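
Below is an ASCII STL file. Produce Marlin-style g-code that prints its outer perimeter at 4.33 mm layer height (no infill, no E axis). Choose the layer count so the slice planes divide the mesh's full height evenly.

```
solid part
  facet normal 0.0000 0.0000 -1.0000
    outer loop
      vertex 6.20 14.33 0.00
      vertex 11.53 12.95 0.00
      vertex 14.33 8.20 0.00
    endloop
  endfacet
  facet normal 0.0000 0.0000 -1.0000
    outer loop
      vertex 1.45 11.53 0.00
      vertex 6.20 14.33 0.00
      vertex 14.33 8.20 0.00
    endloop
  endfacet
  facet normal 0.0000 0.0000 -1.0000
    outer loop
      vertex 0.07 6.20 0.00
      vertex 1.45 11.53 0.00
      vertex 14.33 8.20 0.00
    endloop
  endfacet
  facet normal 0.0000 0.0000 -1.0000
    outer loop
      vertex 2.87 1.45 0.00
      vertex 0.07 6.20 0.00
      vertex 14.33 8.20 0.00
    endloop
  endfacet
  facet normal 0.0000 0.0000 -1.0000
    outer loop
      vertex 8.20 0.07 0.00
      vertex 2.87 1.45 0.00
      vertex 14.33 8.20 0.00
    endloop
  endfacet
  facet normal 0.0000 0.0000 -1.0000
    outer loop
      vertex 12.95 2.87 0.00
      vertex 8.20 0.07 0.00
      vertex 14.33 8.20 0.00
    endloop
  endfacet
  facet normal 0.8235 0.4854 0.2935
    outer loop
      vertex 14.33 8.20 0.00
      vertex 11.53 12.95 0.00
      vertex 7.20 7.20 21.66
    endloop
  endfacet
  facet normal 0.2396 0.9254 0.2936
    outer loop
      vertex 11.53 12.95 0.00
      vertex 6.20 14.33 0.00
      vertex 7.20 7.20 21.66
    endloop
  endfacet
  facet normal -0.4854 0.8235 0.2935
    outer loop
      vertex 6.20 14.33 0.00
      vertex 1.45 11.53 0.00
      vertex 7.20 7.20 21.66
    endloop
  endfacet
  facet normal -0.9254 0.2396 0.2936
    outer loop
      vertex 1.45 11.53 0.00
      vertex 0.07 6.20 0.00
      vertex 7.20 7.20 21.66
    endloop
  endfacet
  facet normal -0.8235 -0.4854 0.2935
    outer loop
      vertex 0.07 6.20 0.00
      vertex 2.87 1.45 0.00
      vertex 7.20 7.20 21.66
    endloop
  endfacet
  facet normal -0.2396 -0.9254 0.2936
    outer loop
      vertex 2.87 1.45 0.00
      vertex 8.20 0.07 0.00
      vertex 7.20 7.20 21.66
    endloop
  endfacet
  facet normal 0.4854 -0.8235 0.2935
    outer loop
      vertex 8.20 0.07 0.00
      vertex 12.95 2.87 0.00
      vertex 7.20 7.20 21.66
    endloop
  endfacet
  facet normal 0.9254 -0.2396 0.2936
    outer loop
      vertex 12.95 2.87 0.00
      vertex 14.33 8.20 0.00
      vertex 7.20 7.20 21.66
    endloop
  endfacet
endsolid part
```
; perimeter-only toolpath
G21 ; units = mm
G90 ; absolute positioning
G28 ; home
; layer 1
G0 Z4.33
G0 X12.90 Y8.00
G1 X10.66 Y11.80
G1 X6.40 Y12.90
G1 X2.60 Y10.66
G1 X1.50 Y6.40
G1 X3.74 Y2.60
G1 X8.00 Y1.50
G1 X11.80 Y3.74
G1 X12.90 Y8.00
; layer 2
G0 Z8.66
G0 X11.48 Y7.80
G1 X9.80 Y10.65
G1 X6.60 Y11.48
G1 X3.75 Y9.80
G1 X2.92 Y6.60
G1 X4.60 Y3.75
G1 X7.80 Y2.92
G1 X10.65 Y4.60
G1 X11.48 Y7.80
; layer 3
G0 Z13.00
G0 X10.05 Y7.60
G1 X8.93 Y9.50
G1 X6.80 Y10.05
G1 X4.90 Y8.93
G1 X4.35 Y6.80
G1 X5.47 Y4.90
G1 X7.60 Y4.35
G1 X9.50 Y5.47
G1 X10.05 Y7.60
; layer 4
G0 Z17.33
G0 X8.63 Y7.40
G1 X8.07 Y8.35
G1 X7.00 Y8.63
G1 X6.05 Y8.07
G1 X5.77 Y7.00
G1 X6.33 Y6.05
G1 X7.40 Y5.77
G1 X8.35 Y6.33
G1 X8.63 Y7.40
M2 ; end

The solid is a regular 8-sided pyramid, base circumscribed radius ≈ 7.2 mm, apex at z ≈ 21.7 mm. Slicing at Δz = 4.33 mm — 5 equal slices spanning the solid's height, so layer i sits at z = i·h/5 — gives 4 non-empty perimeters. Each is a 8-segment closed polygon; G0 lifts to the layer z and rapids to the start vertex, then G1 traces the edges. The cross-section shrinks linearly with z (the slice at the apex is degenerate and omitted).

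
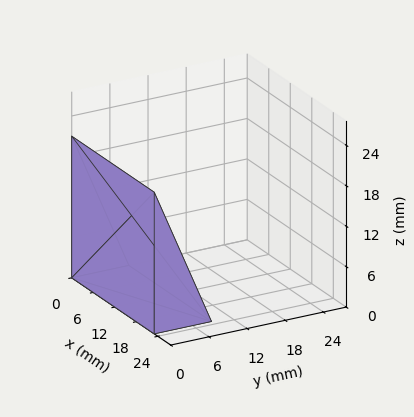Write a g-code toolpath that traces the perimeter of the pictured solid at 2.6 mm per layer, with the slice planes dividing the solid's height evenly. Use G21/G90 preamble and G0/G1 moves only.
Reading the render: the shape is a wedge (ramp): 23 × 9 mm base, rising to 21 mm along the y=0 edge and sloping linearly to z=0 at y=9 (dimensions read to the nearest mm from the axis ticks). For the g-code, the solid's height is divided into equal slices at the stated Δz and each level perimeter traced with G1 moves after a G0 lift.

; perimeter-only toolpath
G21 ; units = mm
G90 ; absolute positioning
G28 ; home
; layer 1
G0 Z2.6
G0 X0.0 Y0.0
G1 X23.0 Y0.0
G1 X23.0 Y7.9
G1 X0.0 Y7.9
G1 X0.0 Y0.0
; layer 2
G0 Z5.2
G0 X0.0 Y0.0
G1 X23.0 Y0.0
G1 X23.0 Y6.8
G1 X0.0 Y6.8
G1 X0.0 Y0.0
; layer 3
G0 Z7.9
G0 X0.0 Y0.0
G1 X23.0 Y0.0
G1 X23.0 Y5.6
G1 X0.0 Y5.6
G1 X0.0 Y0.0
; layer 4
G0 Z10.5
G0 X0.0 Y0.0
G1 X23.0 Y0.0
G1 X23.0 Y4.5
G1 X0.0 Y4.5
G1 X0.0 Y0.0
; layer 5
G0 Z13.1
G0 X0.0 Y0.0
G1 X23.0 Y0.0
G1 X23.0 Y3.4
G1 X0.0 Y3.4
G1 X0.0 Y0.0
; layer 6
G0 Z15.8
G0 X0.0 Y0.0
G1 X23.0 Y0.0
G1 X23.0 Y2.2
G1 X0.0 Y2.2
G1 X0.0 Y0.0
; layer 7
G0 Z18.4
G0 X0.0 Y0.0
G1 X23.0 Y0.0
G1 X23.0 Y1.1
G1 X0.0 Y1.1
G1 X0.0 Y0.0
M2 ; end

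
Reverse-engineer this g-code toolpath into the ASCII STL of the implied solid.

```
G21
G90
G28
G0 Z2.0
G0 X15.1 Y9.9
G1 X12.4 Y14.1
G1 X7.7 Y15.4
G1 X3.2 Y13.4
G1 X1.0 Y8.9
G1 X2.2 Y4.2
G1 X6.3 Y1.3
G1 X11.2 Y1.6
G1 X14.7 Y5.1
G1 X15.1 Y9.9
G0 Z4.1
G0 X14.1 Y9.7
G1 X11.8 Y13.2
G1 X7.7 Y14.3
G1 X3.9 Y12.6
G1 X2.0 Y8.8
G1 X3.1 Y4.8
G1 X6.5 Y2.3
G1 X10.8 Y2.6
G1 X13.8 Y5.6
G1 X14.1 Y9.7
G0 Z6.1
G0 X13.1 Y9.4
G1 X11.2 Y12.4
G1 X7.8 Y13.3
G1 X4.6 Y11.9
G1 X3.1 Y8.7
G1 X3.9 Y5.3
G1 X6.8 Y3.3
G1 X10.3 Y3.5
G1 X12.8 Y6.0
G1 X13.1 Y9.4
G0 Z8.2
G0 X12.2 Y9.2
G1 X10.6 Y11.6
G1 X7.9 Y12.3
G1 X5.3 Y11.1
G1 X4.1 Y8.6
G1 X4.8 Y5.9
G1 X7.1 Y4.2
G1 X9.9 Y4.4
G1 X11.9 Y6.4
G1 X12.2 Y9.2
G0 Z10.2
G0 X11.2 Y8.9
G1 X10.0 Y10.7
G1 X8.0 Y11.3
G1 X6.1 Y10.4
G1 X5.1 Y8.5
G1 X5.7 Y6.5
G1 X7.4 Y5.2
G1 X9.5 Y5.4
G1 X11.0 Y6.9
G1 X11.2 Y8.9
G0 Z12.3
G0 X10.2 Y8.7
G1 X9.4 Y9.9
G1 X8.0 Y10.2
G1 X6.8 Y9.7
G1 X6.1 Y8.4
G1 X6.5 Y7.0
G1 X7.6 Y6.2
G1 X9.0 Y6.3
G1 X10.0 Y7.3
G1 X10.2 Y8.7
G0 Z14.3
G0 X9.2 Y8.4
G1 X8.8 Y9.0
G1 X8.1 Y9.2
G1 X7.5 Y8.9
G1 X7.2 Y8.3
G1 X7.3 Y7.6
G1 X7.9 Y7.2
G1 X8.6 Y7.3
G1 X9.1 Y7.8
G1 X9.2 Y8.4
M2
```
solid part
  facet normal 0.0000 0.0000 -1.0000
    outer loop
      vertex 7.6 16.4 0.0
      vertex 13.0 14.9 0.0
      vertex 16.1 10.2 0.0
    endloop
  endfacet
  facet normal 0.0000 0.0000 -1.0000
    outer loop
      vertex 2.5 14.1 0.0
      vertex 7.6 16.4 0.0
      vertex 16.1 10.2 0.0
    endloop
  endfacet
  facet normal 0.0000 0.0000 -1.0000
    outer loop
      vertex 0.0 9.0 0.0
      vertex 2.5 14.1 0.0
      vertex 16.1 10.2 0.0
    endloop
  endfacet
  facet normal 0.0000 0.0000 -1.0000
    outer loop
      vertex 1.4 3.6 0.0
      vertex 0.0 9.0 0.0
      vertex 16.1 10.2 0.0
    endloop
  endfacet
  facet normal 0.0000 0.0000 -1.0000
    outer loop
      vertex 6.0 0.3 0.0
      vertex 1.4 3.6 0.0
      vertex 16.1 10.2 0.0
    endloop
  endfacet
  facet normal 0.0000 0.0000 -1.0000
    outer loop
      vertex 11.6 0.7 0.0
      vertex 6.0 0.3 0.0
      vertex 16.1 10.2 0.0
    endloop
  endfacet
  facet normal 0.0000 0.0000 -1.0000
    outer loop
      vertex 15.6 4.7 0.0
      vertex 11.6 0.7 0.0
      vertex 16.1 10.2 0.0
    endloop
  endfacet
  facet normal 0.7557 0.4984 0.4248
    outer loop
      vertex 16.1 10.2 0.0
      vertex 13.0 14.9 0.0
      vertex 8.2 8.2 16.4
    endloop
  endfacet
  facet normal 0.2420 0.8713 0.4268
    outer loop
      vertex 13.0 14.9 0.0
      vertex 7.6 16.4 0.0
      vertex 8.2 8.2 16.4
    endloop
  endfacet
  facet normal -0.3719 0.8247 0.4260
    outer loop
      vertex 7.6 16.4 0.0
      vertex 2.5 14.1 0.0
      vertex 8.2 8.2 16.4
    endloop
  endfacet
  facet normal -0.8125 0.3983 0.4257
    outer loop
      vertex 2.5 14.1 0.0
      vertex 0.0 9.0 0.0
      vertex 8.2 8.2 16.4
    endloop
  endfacet
  facet normal -0.8755 -0.2270 0.4267
    outer loop
      vertex 0.0 9.0 0.0
      vertex 1.4 3.6 0.0
      vertex 8.2 8.2 16.4
    endloop
  endfacet
  facet normal -0.5276 -0.7355 0.4251
    outer loop
      vertex 1.4 3.6 0.0
      vertex 6.0 0.3 0.0
      vertex 8.2 8.2 16.4
    endloop
  endfacet
  facet normal 0.0645 -0.9024 0.4260
    outer loop
      vertex 6.0 0.3 0.0
      vertex 11.6 0.7 0.0
      vertex 8.2 8.2 16.4
    endloop
  endfacet
  facet normal 0.6400 -0.6400 0.4253
    outer loop
      vertex 11.6 0.7 0.0
      vertex 15.6 4.7 0.0
      vertex 8.2 8.2 16.4
    endloop
  endfacet
  facet normal 0.9018 -0.0820 0.4244
    outer loop
      vertex 15.6 4.7 0.0
      vertex 16.1 10.2 0.0
      vertex 8.2 8.2 16.4
    endloop
  endfacet
endsolid part

The G0 Z moves step by Δz≈2.0 mm. The G1 loops shrink linearly with z, so the solid tapers from its base footprint up to z≈16.4. Closing with a flat bottom cap and the tapered top and triangulating gives 16 facets — a regular 9-sided pyramid, base circumscribed radius ≈ 8.2 mm, apex at z ≈ 16.4 mm.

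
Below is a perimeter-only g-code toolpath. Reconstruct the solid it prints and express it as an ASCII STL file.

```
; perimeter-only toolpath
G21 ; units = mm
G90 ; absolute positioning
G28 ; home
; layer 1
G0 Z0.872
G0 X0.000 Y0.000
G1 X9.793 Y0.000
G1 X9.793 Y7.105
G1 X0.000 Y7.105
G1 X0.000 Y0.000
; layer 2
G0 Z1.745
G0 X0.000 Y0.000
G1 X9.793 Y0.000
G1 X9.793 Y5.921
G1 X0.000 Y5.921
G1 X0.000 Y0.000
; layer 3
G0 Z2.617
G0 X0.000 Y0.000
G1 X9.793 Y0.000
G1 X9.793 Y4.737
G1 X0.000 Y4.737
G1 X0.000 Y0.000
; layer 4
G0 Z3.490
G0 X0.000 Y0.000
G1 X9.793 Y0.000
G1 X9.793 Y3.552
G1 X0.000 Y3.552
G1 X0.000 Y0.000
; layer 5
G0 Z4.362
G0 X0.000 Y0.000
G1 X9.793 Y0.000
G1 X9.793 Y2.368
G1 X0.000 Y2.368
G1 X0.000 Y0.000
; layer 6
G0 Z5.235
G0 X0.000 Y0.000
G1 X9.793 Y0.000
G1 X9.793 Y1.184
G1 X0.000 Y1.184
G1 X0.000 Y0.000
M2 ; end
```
solid part
  facet normal 0.0000 0.0000 -1.0000
    outer loop
      vertex 9.793 8.289 0.000
      vertex 9.793 0.000 0.000
      vertex 0.000 0.000 0.000
    endloop
  endfacet
  facet normal 0.0000 0.0000 -1.0000
    outer loop
      vertex 0.000 8.289 0.000
      vertex 9.793 8.289 0.000
      vertex 0.000 0.000 0.000
    endloop
  endfacet
  facet normal 0.0000 -1.0000 0.0000
    outer loop
      vertex 0.000 0.000 0.000
      vertex 9.793 0.000 0.000
      vertex 9.793 0.000 6.107
    endloop
  endfacet
  facet normal 0.0000 -1.0000 0.0000
    outer loop
      vertex 0.000 0.000 0.000
      vertex 9.793 0.000 6.107
      vertex 0.000 0.000 6.107
    endloop
  endfacet
  facet normal 0.0000 0.5932 0.8051
    outer loop
      vertex 0.000 0.000 6.107
      vertex 9.793 0.000 6.107
      vertex 9.793 8.289 0.000
    endloop
  endfacet
  facet normal 0.0000 0.5932 0.8051
    outer loop
      vertex 0.000 0.000 6.107
      vertex 9.793 8.289 0.000
      vertex 0.000 8.289 0.000
    endloop
  endfacet
  facet normal -1.0000 0.0000 0.0000
    outer loop
      vertex 0.000 0.000 6.107
      vertex 0.000 8.289 0.000
      vertex 0.000 0.000 0.000
    endloop
  endfacet
  facet normal 1.0000 0.0000 0.0000
    outer loop
      vertex 9.793 0.000 0.000
      vertex 9.793 8.289 0.000
      vertex 9.793 0.000 6.107
    endloop
  endfacet
endsolid part

The G0 Z moves step by Δz≈0.872 mm. The G1 loops shrink linearly with z, so the solid tapers from its base footprint up to z≈6.11. Closing with a flat bottom cap and the tapered top and triangulating gives 8 facets — a wedge (ramp): 9.79 × 8.29 mm base, rising to 6.11 mm along the y=0 edge and sloping linearly to z=0 at y=8.29.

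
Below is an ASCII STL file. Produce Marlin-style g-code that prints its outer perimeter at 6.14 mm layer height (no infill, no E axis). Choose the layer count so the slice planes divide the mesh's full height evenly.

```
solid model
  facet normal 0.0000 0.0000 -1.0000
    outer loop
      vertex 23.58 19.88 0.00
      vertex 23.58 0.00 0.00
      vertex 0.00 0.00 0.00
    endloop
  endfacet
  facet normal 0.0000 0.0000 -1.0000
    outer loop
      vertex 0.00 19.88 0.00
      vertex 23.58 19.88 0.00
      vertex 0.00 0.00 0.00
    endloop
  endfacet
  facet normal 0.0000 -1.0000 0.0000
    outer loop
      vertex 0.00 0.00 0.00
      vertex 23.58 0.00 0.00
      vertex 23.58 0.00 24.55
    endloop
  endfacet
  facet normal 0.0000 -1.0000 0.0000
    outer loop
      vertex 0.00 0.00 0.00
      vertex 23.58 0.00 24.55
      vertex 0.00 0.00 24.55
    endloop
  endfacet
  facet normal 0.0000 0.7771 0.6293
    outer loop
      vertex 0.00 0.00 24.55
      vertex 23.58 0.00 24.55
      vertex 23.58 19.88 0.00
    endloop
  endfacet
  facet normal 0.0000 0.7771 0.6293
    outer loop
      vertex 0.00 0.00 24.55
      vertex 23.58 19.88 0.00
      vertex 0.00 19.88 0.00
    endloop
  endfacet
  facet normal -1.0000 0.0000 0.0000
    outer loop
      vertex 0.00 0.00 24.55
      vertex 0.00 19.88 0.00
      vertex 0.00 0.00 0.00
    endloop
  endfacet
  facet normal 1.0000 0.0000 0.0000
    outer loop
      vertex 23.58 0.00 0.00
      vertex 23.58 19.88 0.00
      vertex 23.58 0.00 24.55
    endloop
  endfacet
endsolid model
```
; perimeter-only toolpath
G21 ; units = mm
G90 ; absolute positioning
G28 ; home
; layer 1
G0 Z6.14
G0 X0.00 Y0.00
G1 X23.58 Y0.00
G1 X23.58 Y14.91
G1 X0.00 Y14.91
G1 X0.00 Y0.00
; layer 2
G0 Z12.28
G0 X0.00 Y0.00
G1 X23.58 Y0.00
G1 X23.58 Y9.94
G1 X0.00 Y9.94
G1 X0.00 Y0.00
; layer 3
G0 Z18.41
G0 X0.00 Y0.00
G1 X23.58 Y0.00
G1 X23.58 Y4.97
G1 X0.00 Y4.97
G1 X0.00 Y0.00
M2 ; end

The solid is a wedge (ramp): 23.6 × 19.9 mm base, rising to 24.6 mm along the y=0 edge and sloping linearly to z=0 at y=19.9. Slicing at Δz = 6.14 mm — 4 equal slices spanning the solid's height, so layer i sits at z = i·h/4 — gives 3 non-empty perimeters. Each is a 4-segment closed polygon; G0 lifts to the layer z and rapids to the start vertex, then G1 traces the edges. The cross-section shrinks linearly with z (the slice at the apex is degenerate and omitted).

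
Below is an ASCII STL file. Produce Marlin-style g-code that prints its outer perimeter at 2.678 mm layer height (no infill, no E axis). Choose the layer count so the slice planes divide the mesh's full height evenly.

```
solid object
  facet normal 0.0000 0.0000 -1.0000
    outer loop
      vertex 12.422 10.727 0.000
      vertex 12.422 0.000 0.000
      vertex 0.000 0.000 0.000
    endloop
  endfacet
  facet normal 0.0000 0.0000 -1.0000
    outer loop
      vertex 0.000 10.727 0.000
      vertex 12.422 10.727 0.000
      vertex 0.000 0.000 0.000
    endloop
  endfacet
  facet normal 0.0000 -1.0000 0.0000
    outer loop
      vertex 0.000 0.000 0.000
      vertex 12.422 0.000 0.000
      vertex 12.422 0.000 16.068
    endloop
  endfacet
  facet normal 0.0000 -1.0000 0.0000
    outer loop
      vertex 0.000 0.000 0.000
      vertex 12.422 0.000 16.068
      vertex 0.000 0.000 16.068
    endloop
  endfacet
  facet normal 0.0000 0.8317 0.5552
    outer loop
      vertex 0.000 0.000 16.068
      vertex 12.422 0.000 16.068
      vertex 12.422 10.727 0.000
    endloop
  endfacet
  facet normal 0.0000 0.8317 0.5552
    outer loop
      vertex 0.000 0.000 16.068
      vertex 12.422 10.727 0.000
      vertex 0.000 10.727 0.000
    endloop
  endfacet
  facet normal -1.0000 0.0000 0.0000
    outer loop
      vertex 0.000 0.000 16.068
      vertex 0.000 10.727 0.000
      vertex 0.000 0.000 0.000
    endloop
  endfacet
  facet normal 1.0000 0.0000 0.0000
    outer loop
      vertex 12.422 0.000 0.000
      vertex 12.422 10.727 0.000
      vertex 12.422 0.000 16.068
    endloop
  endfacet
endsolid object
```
; perimeter-only toolpath
G21 ; units = mm
G90 ; absolute positioning
G28 ; home
; layer 1
G0 Z2.678
G0 X0.000 Y0.000
G1 X12.422 Y0.000
G1 X12.422 Y8.939
G1 X0.000 Y8.939
G1 X0.000 Y0.000
; layer 2
G0 Z5.356
G0 X0.000 Y0.000
G1 X12.422 Y0.000
G1 X12.422 Y7.151
G1 X0.000 Y7.151
G1 X0.000 Y0.000
; layer 3
G0 Z8.034
G0 X0.000 Y0.000
G1 X12.422 Y0.000
G1 X12.422 Y5.364
G1 X0.000 Y5.364
G1 X0.000 Y0.000
; layer 4
G0 Z10.712
G0 X0.000 Y0.000
G1 X12.422 Y0.000
G1 X12.422 Y3.576
G1 X0.000 Y3.576
G1 X0.000 Y0.000
; layer 5
G0 Z13.390
G0 X0.000 Y0.000
G1 X12.422 Y0.000
G1 X12.422 Y1.788
G1 X0.000 Y1.788
G1 X0.000 Y0.000
M2 ; end

The solid is a wedge (ramp): 12.4 × 10.7 mm base, rising to 16.1 mm along the y=0 edge and sloping linearly to z=0 at y=10.7. Slicing at Δz = 2.678 mm — 6 equal slices spanning the solid's height, so layer i sits at z = i·h/6 — gives 5 non-empty perimeters. Each is a 4-segment closed polygon; G0 lifts to the layer z and rapids to the start vertex, then G1 traces the edges. The cross-section shrinks linearly with z (the slice at the apex is degenerate and omitted).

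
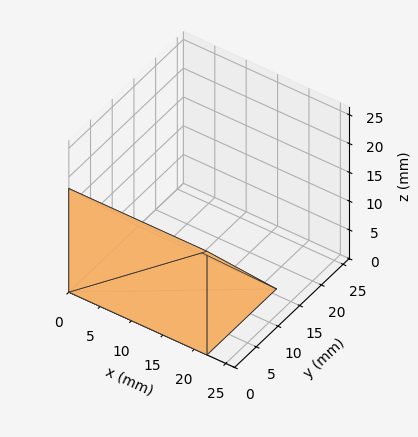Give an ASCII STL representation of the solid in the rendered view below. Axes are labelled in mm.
Reading the render: the shape is a wedge (ramp): 22 × 16 mm base, rising to 18 mm along the y=0 edge and sloping linearly to z=0 at y=16 (dimensions read to the nearest mm from the axis ticks). For the STL, each face is triangulated and given an outward normal.

solid part
  facet normal 0.0000 0.0000 -1.0000
    outer loop
      vertex 22.0 16.0 0.0
      vertex 22.0 0.0 0.0
      vertex 0.0 0.0 0.0
    endloop
  endfacet
  facet normal 0.0000 0.0000 -1.0000
    outer loop
      vertex 0.0 16.0 0.0
      vertex 22.0 16.0 0.0
      vertex 0.0 0.0 0.0
    endloop
  endfacet
  facet normal 0.0000 -1.0000 0.0000
    outer loop
      vertex 0.0 0.0 0.0
      vertex 22.0 0.0 0.0
      vertex 22.0 0.0 18.0
    endloop
  endfacet
  facet normal 0.0000 -1.0000 0.0000
    outer loop
      vertex 0.0 0.0 0.0
      vertex 22.0 0.0 18.0
      vertex 0.0 0.0 18.0
    endloop
  endfacet
  facet normal 0.0000 0.7474 0.6644
    outer loop
      vertex 0.0 0.0 18.0
      vertex 22.0 0.0 18.0
      vertex 22.0 16.0 0.0
    endloop
  endfacet
  facet normal 0.0000 0.7474 0.6644
    outer loop
      vertex 0.0 0.0 18.0
      vertex 22.0 16.0 0.0
      vertex 0.0 16.0 0.0
    endloop
  endfacet
  facet normal -1.0000 0.0000 0.0000
    outer loop
      vertex 0.0 0.0 18.0
      vertex 0.0 16.0 0.0
      vertex 0.0 0.0 0.0
    endloop
  endfacet
  facet normal 1.0000 0.0000 0.0000
    outer loop
      vertex 22.0 0.0 0.0
      vertex 22.0 16.0 0.0
      vertex 22.0 0.0 18.0
    endloop
  endfacet
endsolid part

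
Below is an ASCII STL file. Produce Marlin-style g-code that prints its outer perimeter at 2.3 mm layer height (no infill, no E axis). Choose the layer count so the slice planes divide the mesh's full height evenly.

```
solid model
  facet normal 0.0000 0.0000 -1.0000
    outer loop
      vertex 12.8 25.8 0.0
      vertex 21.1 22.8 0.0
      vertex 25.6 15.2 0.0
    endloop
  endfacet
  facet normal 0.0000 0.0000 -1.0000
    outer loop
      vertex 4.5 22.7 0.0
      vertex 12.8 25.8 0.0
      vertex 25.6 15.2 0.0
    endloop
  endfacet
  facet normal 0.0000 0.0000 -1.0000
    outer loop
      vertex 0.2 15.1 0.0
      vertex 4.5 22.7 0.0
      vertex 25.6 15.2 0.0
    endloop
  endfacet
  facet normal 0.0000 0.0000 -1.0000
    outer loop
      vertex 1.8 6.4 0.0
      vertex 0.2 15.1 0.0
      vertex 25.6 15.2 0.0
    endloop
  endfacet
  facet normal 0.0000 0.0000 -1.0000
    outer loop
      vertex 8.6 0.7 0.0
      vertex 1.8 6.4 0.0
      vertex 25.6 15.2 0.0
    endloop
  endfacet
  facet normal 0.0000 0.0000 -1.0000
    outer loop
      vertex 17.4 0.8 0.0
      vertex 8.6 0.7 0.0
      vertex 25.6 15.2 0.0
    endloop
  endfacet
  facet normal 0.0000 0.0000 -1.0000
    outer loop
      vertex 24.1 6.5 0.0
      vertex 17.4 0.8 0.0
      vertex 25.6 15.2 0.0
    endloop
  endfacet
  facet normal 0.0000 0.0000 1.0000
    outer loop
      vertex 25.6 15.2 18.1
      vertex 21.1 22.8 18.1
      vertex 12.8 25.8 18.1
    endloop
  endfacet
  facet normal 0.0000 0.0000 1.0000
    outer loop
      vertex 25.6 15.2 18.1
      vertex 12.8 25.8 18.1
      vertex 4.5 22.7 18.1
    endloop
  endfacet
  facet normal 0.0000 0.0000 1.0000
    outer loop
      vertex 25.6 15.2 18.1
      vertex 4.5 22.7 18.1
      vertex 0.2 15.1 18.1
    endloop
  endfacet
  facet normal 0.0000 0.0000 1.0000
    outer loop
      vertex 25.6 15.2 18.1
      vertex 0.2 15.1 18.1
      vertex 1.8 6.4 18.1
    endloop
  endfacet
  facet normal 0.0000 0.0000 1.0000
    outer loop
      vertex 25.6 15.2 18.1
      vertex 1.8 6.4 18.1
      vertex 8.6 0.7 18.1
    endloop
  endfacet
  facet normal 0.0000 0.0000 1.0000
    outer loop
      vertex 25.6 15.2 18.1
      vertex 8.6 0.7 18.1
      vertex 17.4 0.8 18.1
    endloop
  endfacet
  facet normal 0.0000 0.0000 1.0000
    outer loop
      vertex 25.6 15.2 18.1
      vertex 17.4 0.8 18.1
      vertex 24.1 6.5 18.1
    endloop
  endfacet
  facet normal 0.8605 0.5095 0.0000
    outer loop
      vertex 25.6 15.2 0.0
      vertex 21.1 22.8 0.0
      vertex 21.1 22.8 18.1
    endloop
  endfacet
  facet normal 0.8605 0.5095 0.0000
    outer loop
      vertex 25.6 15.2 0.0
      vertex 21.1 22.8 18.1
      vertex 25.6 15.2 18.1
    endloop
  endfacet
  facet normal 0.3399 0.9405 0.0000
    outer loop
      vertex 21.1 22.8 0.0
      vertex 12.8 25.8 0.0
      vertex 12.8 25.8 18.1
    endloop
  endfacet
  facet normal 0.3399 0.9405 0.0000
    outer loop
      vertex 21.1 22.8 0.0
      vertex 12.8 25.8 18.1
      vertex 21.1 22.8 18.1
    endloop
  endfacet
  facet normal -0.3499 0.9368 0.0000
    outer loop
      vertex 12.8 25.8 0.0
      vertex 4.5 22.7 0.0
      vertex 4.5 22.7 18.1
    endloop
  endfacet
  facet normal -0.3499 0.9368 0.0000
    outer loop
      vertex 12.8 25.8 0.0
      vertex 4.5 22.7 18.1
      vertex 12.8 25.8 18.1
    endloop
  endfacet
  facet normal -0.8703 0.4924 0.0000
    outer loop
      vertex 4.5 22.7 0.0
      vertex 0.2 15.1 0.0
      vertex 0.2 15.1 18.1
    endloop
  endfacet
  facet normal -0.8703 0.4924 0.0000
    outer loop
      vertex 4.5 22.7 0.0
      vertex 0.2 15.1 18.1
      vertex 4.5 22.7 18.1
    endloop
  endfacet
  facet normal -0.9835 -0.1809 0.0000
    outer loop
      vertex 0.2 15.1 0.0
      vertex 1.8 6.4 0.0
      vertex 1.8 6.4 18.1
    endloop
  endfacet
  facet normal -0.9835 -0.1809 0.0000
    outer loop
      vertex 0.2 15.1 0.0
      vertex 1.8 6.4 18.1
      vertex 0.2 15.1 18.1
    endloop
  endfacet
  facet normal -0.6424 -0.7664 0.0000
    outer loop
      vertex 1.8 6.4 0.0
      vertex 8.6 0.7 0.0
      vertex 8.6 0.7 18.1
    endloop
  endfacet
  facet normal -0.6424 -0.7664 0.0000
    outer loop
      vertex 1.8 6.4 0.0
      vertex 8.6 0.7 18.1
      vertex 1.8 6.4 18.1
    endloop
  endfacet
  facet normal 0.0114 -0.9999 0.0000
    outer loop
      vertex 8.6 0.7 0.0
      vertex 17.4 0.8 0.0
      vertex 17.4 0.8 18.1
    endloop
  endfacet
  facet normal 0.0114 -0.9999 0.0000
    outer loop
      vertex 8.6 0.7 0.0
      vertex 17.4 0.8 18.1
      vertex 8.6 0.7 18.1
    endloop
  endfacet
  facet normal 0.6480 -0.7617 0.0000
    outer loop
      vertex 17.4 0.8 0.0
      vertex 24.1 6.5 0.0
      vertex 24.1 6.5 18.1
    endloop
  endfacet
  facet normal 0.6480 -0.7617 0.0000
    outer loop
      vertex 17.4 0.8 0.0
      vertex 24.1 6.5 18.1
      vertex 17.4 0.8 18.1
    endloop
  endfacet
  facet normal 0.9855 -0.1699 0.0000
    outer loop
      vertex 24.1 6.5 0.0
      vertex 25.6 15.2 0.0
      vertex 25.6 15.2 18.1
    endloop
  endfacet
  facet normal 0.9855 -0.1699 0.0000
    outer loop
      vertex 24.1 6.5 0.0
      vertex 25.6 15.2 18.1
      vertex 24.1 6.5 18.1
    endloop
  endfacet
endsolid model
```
; perimeter-only toolpath
G21 ; units = mm
G90 ; absolute positioning
G28 ; home
; layer 1
G0 Z2.3
G0 X25.6 Y15.2
G1 X21.1 Y22.8
G1 X12.8 Y25.8
G1 X4.5 Y22.7
G1 X0.2 Y15.1
G1 X1.8 Y6.4
G1 X8.6 Y0.7
G1 X17.4 Y0.8
G1 X24.1 Y6.5
G1 X25.6 Y15.2
; layer 2
G0 Z4.5
G0 X25.6 Y15.2
G1 X21.1 Y22.8
G1 X12.8 Y25.8
G1 X4.5 Y22.7
G1 X0.2 Y15.1
G1 X1.8 Y6.4
G1 X8.6 Y0.7
G1 X17.4 Y0.8
G1 X24.1 Y6.5
G1 X25.6 Y15.2
; layer 3
G0 Z6.8
G0 X25.6 Y15.2
G1 X21.1 Y22.8
G1 X12.8 Y25.8
G1 X4.5 Y22.7
G1 X0.2 Y15.1
G1 X1.8 Y6.4
G1 X8.6 Y0.7
G1 X17.4 Y0.8
G1 X24.1 Y6.5
G1 X25.6 Y15.2
; layer 4
G0 Z9.1
G0 X25.6 Y15.2
G1 X21.1 Y22.8
G1 X12.8 Y25.8
G1 X4.5 Y22.7
G1 X0.2 Y15.1
G1 X1.8 Y6.4
G1 X8.6 Y0.7
G1 X17.4 Y0.8
G1 X24.1 Y6.5
G1 X25.6 Y15.2
; layer 5
G0 Z11.3
G0 X25.6 Y15.2
G1 X21.1 Y22.8
G1 X12.8 Y25.8
G1 X4.5 Y22.7
G1 X0.2 Y15.1
G1 X1.8 Y6.4
G1 X8.6 Y0.7
G1 X17.4 Y0.8
G1 X24.1 Y6.5
G1 X25.6 Y15.2
; layer 6
G0 Z13.6
G0 X25.6 Y15.2
G1 X21.1 Y22.8
G1 X12.8 Y25.8
G1 X4.5 Y22.7
G1 X0.2 Y15.1
G1 X1.8 Y6.4
G1 X8.6 Y0.7
G1 X17.4 Y0.8
G1 X24.1 Y6.5
G1 X25.6 Y15.2
; layer 7
G0 Z15.8
G0 X25.6 Y15.2
G1 X21.1 Y22.8
G1 X12.8 Y25.8
G1 X4.5 Y22.7
G1 X0.2 Y15.1
G1 X1.8 Y6.4
G1 X8.6 Y0.7
G1 X17.4 Y0.8
G1 X24.1 Y6.5
G1 X25.6 Y15.2
; layer 8
G0 Z18.1
G0 X25.6 Y15.2
G1 X21.1 Y22.8
G1 X12.8 Y25.8
G1 X4.5 Y22.7
G1 X0.2 Y15.1
G1 X1.8 Y6.4
G1 X8.6 Y0.7
G1 X17.4 Y0.8
G1 X24.1 Y6.5
G1 X25.6 Y15.2
M2 ; end

The solid is a regular 9-sided prism (a cylinder approximated with 9 flat sides), circumscribed radius ≈ 12.9 mm, height ≈ 18.1 mm. Slicing at Δz = 2.3 mm — 8 equal slices spanning the solid's height, so layer i sits at z = i·h/8 — gives 8 non-empty perimeters. Each is a 9-segment closed polygon; G0 lifts to the layer z and rapids to the start vertex, then G1 traces the edges.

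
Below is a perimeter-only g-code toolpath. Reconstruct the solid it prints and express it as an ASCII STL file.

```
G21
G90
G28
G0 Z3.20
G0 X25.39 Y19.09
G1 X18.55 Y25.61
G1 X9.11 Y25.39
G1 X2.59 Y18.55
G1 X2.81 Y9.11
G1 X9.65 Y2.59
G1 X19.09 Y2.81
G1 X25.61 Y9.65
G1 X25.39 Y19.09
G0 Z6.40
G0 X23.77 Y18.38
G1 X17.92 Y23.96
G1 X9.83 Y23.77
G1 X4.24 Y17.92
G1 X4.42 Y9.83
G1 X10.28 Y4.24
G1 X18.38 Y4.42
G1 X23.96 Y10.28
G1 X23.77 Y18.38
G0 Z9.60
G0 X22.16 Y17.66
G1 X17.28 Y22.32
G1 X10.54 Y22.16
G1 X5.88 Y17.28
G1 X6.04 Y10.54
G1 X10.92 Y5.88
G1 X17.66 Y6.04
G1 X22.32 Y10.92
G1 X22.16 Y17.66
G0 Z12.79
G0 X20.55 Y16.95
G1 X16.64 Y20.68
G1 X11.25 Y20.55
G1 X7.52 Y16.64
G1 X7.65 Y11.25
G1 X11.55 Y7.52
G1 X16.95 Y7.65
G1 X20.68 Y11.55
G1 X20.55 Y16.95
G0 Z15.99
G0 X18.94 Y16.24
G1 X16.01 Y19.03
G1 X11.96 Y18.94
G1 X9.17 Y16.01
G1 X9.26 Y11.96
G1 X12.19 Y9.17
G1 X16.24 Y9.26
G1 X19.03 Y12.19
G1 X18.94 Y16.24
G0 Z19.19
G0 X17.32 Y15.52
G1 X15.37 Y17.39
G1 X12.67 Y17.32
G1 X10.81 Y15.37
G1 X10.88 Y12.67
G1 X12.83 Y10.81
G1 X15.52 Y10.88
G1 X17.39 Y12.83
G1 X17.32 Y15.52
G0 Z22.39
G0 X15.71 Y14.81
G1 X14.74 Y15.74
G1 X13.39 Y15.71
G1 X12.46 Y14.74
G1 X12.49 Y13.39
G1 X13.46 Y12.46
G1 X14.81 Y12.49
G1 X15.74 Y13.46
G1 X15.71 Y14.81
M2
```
solid part
  facet normal 0.0000 0.0000 -1.0000
    outer loop
      vertex 8.40 27.00 0.00
      vertex 19.19 27.25 0.00
      vertex 27.00 19.80 0.00
    endloop
  endfacet
  facet normal 0.0000 0.0000 -1.0000
    outer loop
      vertex 0.95 19.19 0.00
      vertex 8.40 27.00 0.00
      vertex 27.00 19.80 0.00
    endloop
  endfacet
  facet normal 0.0000 0.0000 -1.0000
    outer loop
      vertex 1.20 8.40 0.00
      vertex 0.95 19.19 0.00
      vertex 27.00 19.80 0.00
    endloop
  endfacet
  facet normal 0.0000 0.0000 -1.0000
    outer loop
      vertex 9.01 0.95 0.00
      vertex 1.20 8.40 0.00
      vertex 27.00 19.80 0.00
    endloop
  endfacet
  facet normal 0.0000 0.0000 -1.0000
    outer loop
      vertex 19.80 1.20 0.00
      vertex 9.01 0.95 0.00
      vertex 27.00 19.80 0.00
    endloop
  endfacet
  facet normal 0.0000 0.0000 -1.0000
    outer loop
      vertex 27.25 9.01 0.00
      vertex 19.80 1.20 0.00
      vertex 27.00 19.80 0.00
    endloop
  endfacet
  facet normal 0.6151 0.6448 0.4537
    outer loop
      vertex 27.00 19.80 0.00
      vertex 19.19 27.25 0.00
      vertex 14.10 14.10 25.59
    endloop
  endfacet
  facet normal -0.0206 0.8909 0.4537
    outer loop
      vertex 19.19 27.25 0.00
      vertex 8.40 27.00 0.00
      vertex 14.10 14.10 25.59
    endloop
  endfacet
  facet normal -0.6448 0.6151 0.4537
    outer loop
      vertex 8.40 27.00 0.00
      vertex 0.95 19.19 0.00
      vertex 14.10 14.10 25.59
    endloop
  endfacet
  facet normal -0.8909 -0.0206 0.4537
    outer loop
      vertex 0.95 19.19 0.00
      vertex 1.20 8.40 0.00
      vertex 14.10 14.10 25.59
    endloop
  endfacet
  facet normal -0.6151 -0.6448 0.4537
    outer loop
      vertex 1.20 8.40 0.00
      vertex 9.01 0.95 0.00
      vertex 14.10 14.10 25.59
    endloop
  endfacet
  facet normal 0.0206 -0.8909 0.4537
    outer loop
      vertex 9.01 0.95 0.00
      vertex 19.80 1.20 0.00
      vertex 14.10 14.10 25.59
    endloop
  endfacet
  facet normal 0.6448 -0.6151 0.4537
    outer loop
      vertex 19.80 1.20 0.00
      vertex 27.25 9.01 0.00
      vertex 14.10 14.10 25.59
    endloop
  endfacet
  facet normal 0.8909 0.0206 0.4537
    outer loop
      vertex 27.25 9.01 0.00
      vertex 27.00 19.80 0.00
      vertex 14.10 14.10 25.59
    endloop
  endfacet
endsolid part

The G0 Z moves step by Δz≈3.20 mm. The G1 loops shrink linearly with z, so the solid tapers from its base footprint up to z≈25.6. Closing with a flat bottom cap and the tapered top and triangulating gives 14 facets — a regular 8-sided pyramid, base circumscribed radius ≈ 14.1 mm, apex at z ≈ 25.6 mm.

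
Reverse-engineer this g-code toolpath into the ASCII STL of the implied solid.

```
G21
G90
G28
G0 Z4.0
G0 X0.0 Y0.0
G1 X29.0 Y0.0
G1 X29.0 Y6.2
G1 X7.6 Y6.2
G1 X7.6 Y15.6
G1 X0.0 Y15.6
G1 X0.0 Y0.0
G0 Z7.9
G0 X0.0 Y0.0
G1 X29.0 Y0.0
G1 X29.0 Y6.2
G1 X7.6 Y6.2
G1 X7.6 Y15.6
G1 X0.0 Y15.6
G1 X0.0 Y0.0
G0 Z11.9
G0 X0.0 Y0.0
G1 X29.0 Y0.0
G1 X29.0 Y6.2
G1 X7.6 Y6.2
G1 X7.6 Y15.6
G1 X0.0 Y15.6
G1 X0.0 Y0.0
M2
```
solid part
  facet normal 0.0000 0.0000 -1.0000
    outer loop
      vertex 29.0 6.2 0.0
      vertex 29.0 0.0 0.0
      vertex 0.0 0.0 0.0
    endloop
  endfacet
  facet normal 0.0000 0.0000 -1.0000
    outer loop
      vertex 7.6 6.2 0.0
      vertex 29.0 6.2 0.0
      vertex 0.0 0.0 0.0
    endloop
  endfacet
  facet normal 0.0000 0.0000 -1.0000
    outer loop
      vertex 7.6 15.6 0.0
      vertex 7.6 6.2 0.0
      vertex 0.0 0.0 0.0
    endloop
  endfacet
  facet normal 0.0000 0.0000 -1.0000
    outer loop
      vertex 0.0 15.6 0.0
      vertex 7.6 15.6 0.0
      vertex 0.0 0.0 0.0
    endloop
  endfacet
  facet normal 0.0000 0.0000 1.0000
    outer loop
      vertex 0.0 0.0 11.9
      vertex 29.0 0.0 11.9
      vertex 29.0 6.2 11.9
    endloop
  endfacet
  facet normal 0.0000 0.0000 1.0000
    outer loop
      vertex 0.0 0.0 11.9
      vertex 29.0 6.2 11.9
      vertex 7.6 6.2 11.9
    endloop
  endfacet
  facet normal 0.0000 0.0000 1.0000
    outer loop
      vertex 0.0 0.0 11.9
      vertex 7.6 6.2 11.9
      vertex 7.6 15.6 11.9
    endloop
  endfacet
  facet normal 0.0000 0.0000 1.0000
    outer loop
      vertex 0.0 0.0 11.9
      vertex 7.6 15.6 11.9
      vertex 0.0 15.6 11.9
    endloop
  endfacet
  facet normal 0.0000 -1.0000 0.0000
    outer loop
      vertex 0.0 0.0 0.0
      vertex 29.0 0.0 0.0
      vertex 29.0 0.0 11.9
    endloop
  endfacet
  facet normal 0.0000 -1.0000 0.0000
    outer loop
      vertex 0.0 0.0 0.0
      vertex 29.0 0.0 11.9
      vertex 0.0 0.0 11.9
    endloop
  endfacet
  facet normal 1.0000 0.0000 0.0000
    outer loop
      vertex 29.0 0.0 0.0
      vertex 29.0 6.2 0.0
      vertex 29.0 6.2 11.9
    endloop
  endfacet
  facet normal 1.0000 0.0000 0.0000
    outer loop
      vertex 29.0 0.0 0.0
      vertex 29.0 6.2 11.9
      vertex 29.0 0.0 11.9
    endloop
  endfacet
  facet normal 0.0000 1.0000 0.0000
    outer loop
      vertex 29.0 6.2 0.0
      vertex 7.6 6.2 0.0
      vertex 7.6 6.2 11.9
    endloop
  endfacet
  facet normal 0.0000 1.0000 0.0000
    outer loop
      vertex 29.0 6.2 0.0
      vertex 7.6 6.2 11.9
      vertex 29.0 6.2 11.9
    endloop
  endfacet
  facet normal 1.0000 0.0000 0.0000
    outer loop
      vertex 7.6 6.2 0.0
      vertex 7.6 15.6 0.0
      vertex 7.6 15.6 11.9
    endloop
  endfacet
  facet normal 1.0000 0.0000 0.0000
    outer loop
      vertex 7.6 6.2 0.0
      vertex 7.6 15.6 11.9
      vertex 7.6 6.2 11.9
    endloop
  endfacet
  facet normal 0.0000 1.0000 0.0000
    outer loop
      vertex 7.6 15.6 0.0
      vertex 0.0 15.6 0.0
      vertex 0.0 15.6 11.9
    endloop
  endfacet
  facet normal 0.0000 1.0000 0.0000
    outer loop
      vertex 7.6 15.6 0.0
      vertex 0.0 15.6 11.9
      vertex 7.6 15.6 11.9
    endloop
  endfacet
  facet normal -1.0000 0.0000 0.0000
    outer loop
      vertex 0.0 15.6 0.0
      vertex 0.0 0.0 0.0
      vertex 0.0 0.0 11.9
    endloop
  endfacet
  facet normal -1.0000 0.0000 0.0000
    outer loop
      vertex 0.0 15.6 0.0
      vertex 0.0 0.0 11.9
      vertex 0.0 15.6 11.9
    endloop
  endfacet
endsolid part

The G0 Z moves step by Δz≈4.0 mm. Every layer's G1 loop is the same polygon, so the solid is a straight extrusion of it from z=0 to z≈11.9. Closing with flat bottom and top caps and triangulating gives 20 facets — an L-shaped prism: outer 29 × 15.6 mm, arm thicknesses ≈ 6.2 mm (horizontal) and 7.6 mm (vertical), extruded 11.9 mm in z.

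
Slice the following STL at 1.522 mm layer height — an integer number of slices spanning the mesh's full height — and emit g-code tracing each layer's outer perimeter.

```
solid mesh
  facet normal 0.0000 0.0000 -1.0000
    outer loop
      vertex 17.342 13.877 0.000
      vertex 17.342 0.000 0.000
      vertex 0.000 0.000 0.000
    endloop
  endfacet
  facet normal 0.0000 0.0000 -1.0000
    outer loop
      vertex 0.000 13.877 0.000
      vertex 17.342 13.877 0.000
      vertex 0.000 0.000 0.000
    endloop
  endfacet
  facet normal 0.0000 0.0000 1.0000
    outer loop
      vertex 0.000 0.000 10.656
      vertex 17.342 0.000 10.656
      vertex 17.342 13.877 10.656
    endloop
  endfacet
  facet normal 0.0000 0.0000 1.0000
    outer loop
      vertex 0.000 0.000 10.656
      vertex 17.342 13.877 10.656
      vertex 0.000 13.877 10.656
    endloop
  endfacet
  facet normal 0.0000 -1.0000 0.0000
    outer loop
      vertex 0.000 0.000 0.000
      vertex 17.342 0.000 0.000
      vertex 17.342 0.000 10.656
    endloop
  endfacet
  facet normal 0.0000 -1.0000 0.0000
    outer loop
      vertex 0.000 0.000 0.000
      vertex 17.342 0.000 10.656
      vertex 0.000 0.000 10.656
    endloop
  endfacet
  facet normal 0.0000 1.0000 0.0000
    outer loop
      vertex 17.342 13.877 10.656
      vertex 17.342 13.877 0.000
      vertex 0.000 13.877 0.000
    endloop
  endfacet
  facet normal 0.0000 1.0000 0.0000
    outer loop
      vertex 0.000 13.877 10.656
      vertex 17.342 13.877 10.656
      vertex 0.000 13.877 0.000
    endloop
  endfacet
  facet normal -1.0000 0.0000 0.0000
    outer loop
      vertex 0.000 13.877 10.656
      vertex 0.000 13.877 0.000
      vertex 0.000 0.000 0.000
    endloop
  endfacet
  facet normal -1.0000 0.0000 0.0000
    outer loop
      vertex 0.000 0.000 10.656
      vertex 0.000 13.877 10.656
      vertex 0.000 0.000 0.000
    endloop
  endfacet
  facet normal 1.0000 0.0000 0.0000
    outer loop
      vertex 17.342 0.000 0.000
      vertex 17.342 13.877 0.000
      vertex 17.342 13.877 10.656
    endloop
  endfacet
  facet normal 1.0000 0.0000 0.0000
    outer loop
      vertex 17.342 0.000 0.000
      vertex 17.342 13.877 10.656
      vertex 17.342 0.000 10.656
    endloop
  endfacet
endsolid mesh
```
; perimeter-only toolpath
G21 ; units = mm
G90 ; absolute positioning
G28 ; home
; layer 1
G0 Z1.522
G0 X0.000 Y0.000
G1 X17.342 Y0.000
G1 X17.342 Y13.877
G1 X0.000 Y13.877
G1 X0.000 Y0.000
; layer 2
G0 Z3.045
G0 X0.000 Y0.000
G1 X17.342 Y0.000
G1 X17.342 Y13.877
G1 X0.000 Y13.877
G1 X0.000 Y0.000
; layer 3
G0 Z4.567
G0 X0.000 Y0.000
G1 X17.342 Y0.000
G1 X17.342 Y13.877
G1 X0.000 Y13.877
G1 X0.000 Y0.000
; layer 4
G0 Z6.089
G0 X0.000 Y0.000
G1 X17.342 Y0.000
G1 X17.342 Y13.877
G1 X0.000 Y13.877
G1 X0.000 Y0.000
; layer 5
G0 Z7.611
G0 X0.000 Y0.000
G1 X17.342 Y0.000
G1 X17.342 Y13.877
G1 X0.000 Y13.877
G1 X0.000 Y0.000
; layer 6
G0 Z9.134
G0 X0.000 Y0.000
G1 X17.342 Y0.000
G1 X17.342 Y13.877
G1 X0.000 Y13.877
G1 X0.000 Y0.000
; layer 7
G0 Z10.656
G0 X0.000 Y0.000
G1 X17.342 Y0.000
G1 X17.342 Y13.877
G1 X0.000 Y13.877
G1 X0.000 Y0.000
M2 ; end

The solid is a rectangular box, roughly 17.3 × 13.9 mm footprint and 10.7 mm tall. Slicing at Δz = 1.522 mm — 7 equal slices spanning the solid's height, so layer i sits at z = i·h/7 — gives 7 non-empty perimeters. Each is a 4-segment closed polygon; G0 lifts to the layer z and rapids to the start vertex, then G1 traces the edges.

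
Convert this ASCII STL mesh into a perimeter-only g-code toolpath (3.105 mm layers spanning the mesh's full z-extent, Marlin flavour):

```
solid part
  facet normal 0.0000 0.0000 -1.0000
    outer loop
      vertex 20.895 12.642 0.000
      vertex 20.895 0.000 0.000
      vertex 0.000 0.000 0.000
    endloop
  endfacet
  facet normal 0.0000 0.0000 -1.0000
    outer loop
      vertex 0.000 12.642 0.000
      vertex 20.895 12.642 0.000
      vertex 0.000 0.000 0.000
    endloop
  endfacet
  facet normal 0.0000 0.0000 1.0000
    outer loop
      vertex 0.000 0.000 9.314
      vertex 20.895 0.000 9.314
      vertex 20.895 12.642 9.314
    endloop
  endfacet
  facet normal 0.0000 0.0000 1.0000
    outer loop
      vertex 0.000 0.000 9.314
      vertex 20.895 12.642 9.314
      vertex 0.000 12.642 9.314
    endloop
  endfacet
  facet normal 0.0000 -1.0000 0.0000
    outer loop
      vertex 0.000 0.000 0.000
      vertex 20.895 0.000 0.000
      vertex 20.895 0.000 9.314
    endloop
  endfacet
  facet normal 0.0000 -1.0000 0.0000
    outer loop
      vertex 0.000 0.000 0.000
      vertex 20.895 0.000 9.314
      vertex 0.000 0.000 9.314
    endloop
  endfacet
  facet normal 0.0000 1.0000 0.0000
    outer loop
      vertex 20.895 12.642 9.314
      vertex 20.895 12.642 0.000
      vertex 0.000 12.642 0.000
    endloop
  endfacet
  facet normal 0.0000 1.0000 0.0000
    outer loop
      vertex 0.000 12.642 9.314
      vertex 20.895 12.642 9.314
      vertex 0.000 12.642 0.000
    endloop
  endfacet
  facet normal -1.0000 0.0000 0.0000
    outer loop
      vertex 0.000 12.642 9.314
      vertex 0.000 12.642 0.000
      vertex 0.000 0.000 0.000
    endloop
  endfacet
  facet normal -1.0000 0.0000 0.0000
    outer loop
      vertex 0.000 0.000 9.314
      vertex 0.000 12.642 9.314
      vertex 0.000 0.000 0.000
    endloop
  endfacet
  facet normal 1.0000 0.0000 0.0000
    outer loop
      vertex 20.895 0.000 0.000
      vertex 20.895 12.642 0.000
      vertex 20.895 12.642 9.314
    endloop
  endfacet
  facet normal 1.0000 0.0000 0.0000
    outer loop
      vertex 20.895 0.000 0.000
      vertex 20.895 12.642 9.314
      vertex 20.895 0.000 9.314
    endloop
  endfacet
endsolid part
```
; perimeter-only toolpath
G21 ; units = mm
G90 ; absolute positioning
G28 ; home
; layer 1
G0 Z3.105
G0 X0.000 Y0.000
G1 X20.895 Y0.000
G1 X20.895 Y12.642
G1 X0.000 Y12.642
G1 X0.000 Y0.000
; layer 2
G0 Z6.209
G0 X0.000 Y0.000
G1 X20.895 Y0.000
G1 X20.895 Y12.642
G1 X0.000 Y12.642
G1 X0.000 Y0.000
; layer 3
G0 Z9.314
G0 X0.000 Y0.000
G1 X20.895 Y0.000
G1 X20.895 Y12.642
G1 X0.000 Y12.642
G1 X0.000 Y0.000
M2 ; end

The solid is a rectangular box, roughly 20.9 × 12.6 mm footprint and 9.31 mm tall. Slicing at Δz = 3.105 mm — 3 equal slices spanning the solid's height, so layer i sits at z = i·h/3 — gives 3 non-empty perimeters. Each is a 4-segment closed polygon; G0 lifts to the layer z and rapids to the start vertex, then G1 traces the edges.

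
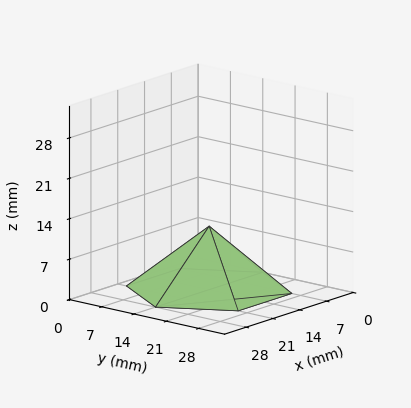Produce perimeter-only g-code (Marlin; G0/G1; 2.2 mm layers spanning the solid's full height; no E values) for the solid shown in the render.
Reading the render: the shape is a regular 6-sided pyramid, base circumscribed radius ≈ 14 mm, apex at z ≈ 11 mm (dimensions read to the nearest mm from the axis ticks). For the g-code, the solid's height is divided into equal slices at the stated Δz and each level perimeter traced with G1 moves after a G0 lift.

; perimeter-only toolpath
G21 ; units = mm
G90 ; absolute positioning
G28 ; home
; layer 1
G0 Z2.2
G0 X25.2 Y14.0
G1 X19.6 Y23.7
G1 X8.4 Y23.7
G1 X2.8 Y14.0
G1 X8.4 Y4.3
G1 X19.6 Y4.3
G1 X25.2 Y14.0
; layer 2
G0 Z4.4
G0 X22.4 Y14.0
G1 X18.2 Y21.3
G1 X9.8 Y21.3
G1 X5.6 Y14.0
G1 X9.8 Y6.7
G1 X18.2 Y6.7
G1 X22.4 Y14.0
; layer 3
G0 Z6.6
G0 X19.6 Y14.0
G1 X16.8 Y18.8
G1 X11.2 Y18.8
G1 X8.4 Y14.0
G1 X11.2 Y9.2
G1 X16.8 Y9.2
G1 X19.6 Y14.0
; layer 4
G0 Z8.8
G0 X16.8 Y14.0
G1 X15.4 Y16.4
G1 X12.6 Y16.4
G1 X11.2 Y14.0
G1 X12.6 Y11.6
G1 X15.4 Y11.6
G1 X16.8 Y14.0
M2 ; end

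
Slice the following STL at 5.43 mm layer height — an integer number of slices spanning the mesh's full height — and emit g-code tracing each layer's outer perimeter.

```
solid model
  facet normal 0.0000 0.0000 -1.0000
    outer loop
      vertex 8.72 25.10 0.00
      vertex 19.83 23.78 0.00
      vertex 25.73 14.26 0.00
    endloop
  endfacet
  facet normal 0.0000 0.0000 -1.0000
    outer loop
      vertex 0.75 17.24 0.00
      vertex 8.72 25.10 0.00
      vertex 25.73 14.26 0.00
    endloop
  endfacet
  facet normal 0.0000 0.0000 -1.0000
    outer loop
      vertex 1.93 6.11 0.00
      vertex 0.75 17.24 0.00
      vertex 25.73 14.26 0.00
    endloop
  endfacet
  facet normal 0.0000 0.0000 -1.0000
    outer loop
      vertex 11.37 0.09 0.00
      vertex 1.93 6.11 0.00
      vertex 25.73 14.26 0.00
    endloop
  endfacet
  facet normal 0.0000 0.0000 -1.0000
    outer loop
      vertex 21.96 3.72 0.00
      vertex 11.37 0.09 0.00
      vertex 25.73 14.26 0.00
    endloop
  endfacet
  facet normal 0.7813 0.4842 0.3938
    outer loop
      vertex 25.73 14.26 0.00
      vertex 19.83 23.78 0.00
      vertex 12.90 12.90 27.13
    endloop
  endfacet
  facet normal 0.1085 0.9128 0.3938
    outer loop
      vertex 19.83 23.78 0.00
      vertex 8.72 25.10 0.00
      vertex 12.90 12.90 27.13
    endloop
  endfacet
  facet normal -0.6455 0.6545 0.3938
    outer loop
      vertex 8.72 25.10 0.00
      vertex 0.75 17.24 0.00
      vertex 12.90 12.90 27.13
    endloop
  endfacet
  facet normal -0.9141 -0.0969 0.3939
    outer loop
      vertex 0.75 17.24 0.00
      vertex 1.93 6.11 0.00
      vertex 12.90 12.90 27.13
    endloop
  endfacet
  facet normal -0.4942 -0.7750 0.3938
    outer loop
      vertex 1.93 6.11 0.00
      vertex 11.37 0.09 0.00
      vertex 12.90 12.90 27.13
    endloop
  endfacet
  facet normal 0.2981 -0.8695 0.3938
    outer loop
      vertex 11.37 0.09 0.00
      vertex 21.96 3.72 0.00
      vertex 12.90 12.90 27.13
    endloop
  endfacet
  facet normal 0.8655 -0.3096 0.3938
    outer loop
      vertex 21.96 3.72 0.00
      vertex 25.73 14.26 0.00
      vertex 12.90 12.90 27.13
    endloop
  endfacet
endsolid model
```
; perimeter-only toolpath
G21 ; units = mm
G90 ; absolute positioning
G28 ; home
; layer 1
G0 Z5.43
G0 X23.16 Y13.99
G1 X18.44 Y21.60
G1 X9.56 Y22.66
G1 X3.18 Y16.37
G1 X4.12 Y7.47
G1 X11.68 Y2.65
G1 X20.15 Y5.56
G1 X23.16 Y13.99
; layer 2
G0 Z10.85
G0 X20.60 Y13.72
G1 X17.06 Y19.43
G1 X10.39 Y20.22
G1 X5.61 Y15.50
G1 X6.32 Y8.83
G1 X11.98 Y5.21
G1 X18.34 Y7.39
G1 X20.60 Y13.72
; layer 3
G0 Z16.28
G0 X18.03 Y13.44
G1 X15.67 Y17.25
G1 X11.23 Y17.78
G1 X8.04 Y14.64
G1 X8.51 Y10.18
G1 X12.29 Y7.78
G1 X16.52 Y9.23
G1 X18.03 Y13.44
; layer 4
G0 Z21.70
G0 X15.47 Y13.17
G1 X14.29 Y15.08
G1 X12.06 Y15.34
G1 X10.47 Y13.77
G1 X10.71 Y11.54
G1 X12.59 Y10.34
G1 X14.71 Y11.06
G1 X15.47 Y13.17
M2 ; end

The solid is a regular 7-sided pyramid, base circumscribed radius ≈ 12.9 mm, apex at z ≈ 27.1 mm. Slicing at Δz = 5.43 mm — 5 equal slices spanning the solid's height, so layer i sits at z = i·h/5 — gives 4 non-empty perimeters. Each is a 7-segment closed polygon; G0 lifts to the layer z and rapids to the start vertex, then G1 traces the edges. The cross-section shrinks linearly with z (the slice at the apex is degenerate and omitted).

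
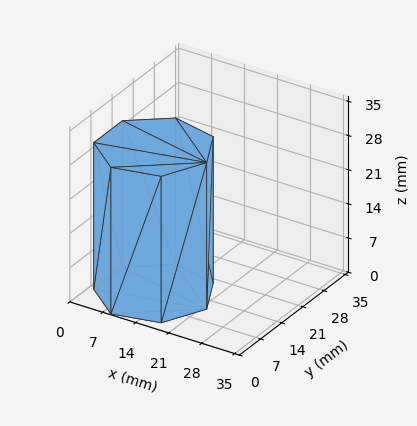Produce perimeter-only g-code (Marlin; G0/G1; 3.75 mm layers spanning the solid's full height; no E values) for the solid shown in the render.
Reading the render: the shape is a regular 7-sided prism (a cylinder approximated with 7 flat sides), circumscribed radius ≈ 11 mm, height ≈ 30 mm (dimensions read to the nearest mm from the axis ticks). For the g-code, the solid's height is divided into equal slices at the stated Δz and each level perimeter traced with G1 moves after a G0 lift.

; perimeter-only toolpath
G21 ; units = mm
G90 ; absolute positioning
G28 ; home
; layer 1
G0 Z3.75
G0 X22.00 Y11.00
G1 X17.86 Y19.60
G1 X8.55 Y21.72
G1 X1.09 Y15.77
G1 X1.09 Y6.23
G1 X8.55 Y0.28
G1 X17.86 Y2.40
G1 X22.00 Y11.00
; layer 2
G0 Z7.50
G0 X22.00 Y11.00
G1 X17.86 Y19.60
G1 X8.55 Y21.72
G1 X1.09 Y15.77
G1 X1.09 Y6.23
G1 X8.55 Y0.28
G1 X17.86 Y2.40
G1 X22.00 Y11.00
; layer 3
G0 Z11.25
G0 X22.00 Y11.00
G1 X17.86 Y19.60
G1 X8.55 Y21.72
G1 X1.09 Y15.77
G1 X1.09 Y6.23
G1 X8.55 Y0.28
G1 X17.86 Y2.40
G1 X22.00 Y11.00
; layer 4
G0 Z15.00
G0 X22.00 Y11.00
G1 X17.86 Y19.60
G1 X8.55 Y21.72
G1 X1.09 Y15.77
G1 X1.09 Y6.23
G1 X8.55 Y0.28
G1 X17.86 Y2.40
G1 X22.00 Y11.00
; layer 5
G0 Z18.75
G0 X22.00 Y11.00
G1 X17.86 Y19.60
G1 X8.55 Y21.72
G1 X1.09 Y15.77
G1 X1.09 Y6.23
G1 X8.55 Y0.28
G1 X17.86 Y2.40
G1 X22.00 Y11.00
; layer 6
G0 Z22.50
G0 X22.00 Y11.00
G1 X17.86 Y19.60
G1 X8.55 Y21.72
G1 X1.09 Y15.77
G1 X1.09 Y6.23
G1 X8.55 Y0.28
G1 X17.86 Y2.40
G1 X22.00 Y11.00
; layer 7
G0 Z26.25
G0 X22.00 Y11.00
G1 X17.86 Y19.60
G1 X8.55 Y21.72
G1 X1.09 Y15.77
G1 X1.09 Y6.23
G1 X8.55 Y0.28
G1 X17.86 Y2.40
G1 X22.00 Y11.00
; layer 8
G0 Z30.00
G0 X22.00 Y11.00
G1 X17.86 Y19.60
G1 X8.55 Y21.72
G1 X1.09 Y15.77
G1 X1.09 Y6.23
G1 X8.55 Y0.28
G1 X17.86 Y2.40
G1 X22.00 Y11.00
M2 ; end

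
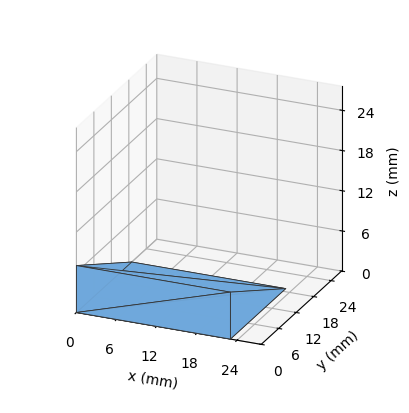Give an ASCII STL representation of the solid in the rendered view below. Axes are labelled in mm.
Reading the render: the shape is a wedge (ramp): 23 × 19 mm base, rising to 7 mm along the y=0 edge and sloping linearly to z=0 at y=19 (dimensions read to the nearest mm from the axis ticks). For the STL, each face is triangulated and given an outward normal.

solid part
  facet normal 0.0000 0.0000 -1.0000
    outer loop
      vertex 23.0 19.0 0.0
      vertex 23.0 0.0 0.0
      vertex 0.0 0.0 0.0
    endloop
  endfacet
  facet normal 0.0000 0.0000 -1.0000
    outer loop
      vertex 0.0 19.0 0.0
      vertex 23.0 19.0 0.0
      vertex 0.0 0.0 0.0
    endloop
  endfacet
  facet normal 0.0000 -1.0000 0.0000
    outer loop
      vertex 0.0 0.0 0.0
      vertex 23.0 0.0 0.0
      vertex 23.0 0.0 7.0
    endloop
  endfacet
  facet normal 0.0000 -1.0000 0.0000
    outer loop
      vertex 0.0 0.0 0.0
      vertex 23.0 0.0 7.0
      vertex 0.0 0.0 7.0
    endloop
  endfacet
  facet normal 0.0000 0.3457 0.9383
    outer loop
      vertex 0.0 0.0 7.0
      vertex 23.0 0.0 7.0
      vertex 23.0 19.0 0.0
    endloop
  endfacet
  facet normal 0.0000 0.3457 0.9383
    outer loop
      vertex 0.0 0.0 7.0
      vertex 23.0 19.0 0.0
      vertex 0.0 19.0 0.0
    endloop
  endfacet
  facet normal -1.0000 0.0000 0.0000
    outer loop
      vertex 0.0 0.0 7.0
      vertex 0.0 19.0 0.0
      vertex 0.0 0.0 0.0
    endloop
  endfacet
  facet normal 1.0000 0.0000 0.0000
    outer loop
      vertex 23.0 0.0 0.0
      vertex 23.0 19.0 0.0
      vertex 23.0 0.0 7.0
    endloop
  endfacet
endsolid part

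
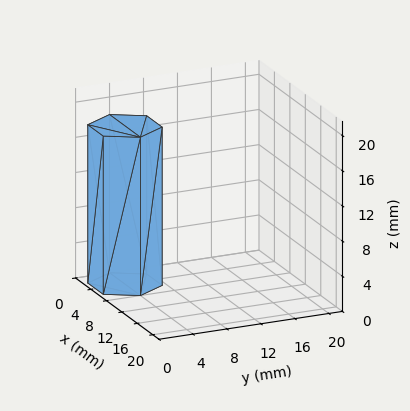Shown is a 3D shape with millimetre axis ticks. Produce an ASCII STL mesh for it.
Reading the render: the shape is a regular 6-sided prism (a cylinder approximated with 6 flat sides), circumscribed radius ≈ 4 mm, height ≈ 18 mm (dimensions read to the nearest mm from the axis ticks). For the STL, each face is triangulated and given an outward normal.

solid part
  facet normal 0.0000 0.0000 -1.0000
    outer loop
      vertex 2.000 7.464 0.000
      vertex 6.000 7.464 0.000
      vertex 8.000 4.000 0.000
    endloop
  endfacet
  facet normal 0.0000 0.0000 -1.0000
    outer loop
      vertex 0.000 4.000 0.000
      vertex 2.000 7.464 0.000
      vertex 8.000 4.000 0.000
    endloop
  endfacet
  facet normal 0.0000 0.0000 -1.0000
    outer loop
      vertex 2.000 0.536 0.000
      vertex 0.000 4.000 0.000
      vertex 8.000 4.000 0.000
    endloop
  endfacet
  facet normal 0.0000 0.0000 -1.0000
    outer loop
      vertex 6.000 0.536 0.000
      vertex 2.000 0.536 0.000
      vertex 8.000 4.000 0.000
    endloop
  endfacet
  facet normal 0.0000 0.0000 1.0000
    outer loop
      vertex 8.000 4.000 18.000
      vertex 6.000 7.464 18.000
      vertex 2.000 7.464 18.000
    endloop
  endfacet
  facet normal 0.0000 0.0000 1.0000
    outer loop
      vertex 8.000 4.000 18.000
      vertex 2.000 7.464 18.000
      vertex 0.000 4.000 18.000
    endloop
  endfacet
  facet normal 0.0000 0.0000 1.0000
    outer loop
      vertex 8.000 4.000 18.000
      vertex 0.000 4.000 18.000
      vertex 2.000 0.536 18.000
    endloop
  endfacet
  facet normal 0.0000 0.0000 1.0000
    outer loop
      vertex 8.000 4.000 18.000
      vertex 2.000 0.536 18.000
      vertex 6.000 0.536 18.000
    endloop
  endfacet
  facet normal 0.8660 0.5000 0.0000
    outer loop
      vertex 8.000 4.000 0.000
      vertex 6.000 7.464 0.000
      vertex 6.000 7.464 18.000
    endloop
  endfacet
  facet normal 0.8660 0.5000 0.0000
    outer loop
      vertex 8.000 4.000 0.000
      vertex 6.000 7.464 18.000
      vertex 8.000 4.000 18.000
    endloop
  endfacet
  facet normal 0.0000 1.0000 0.0000
    outer loop
      vertex 6.000 7.464 0.000
      vertex 2.000 7.464 0.000
      vertex 2.000 7.464 18.000
    endloop
  endfacet
  facet normal 0.0000 1.0000 0.0000
    outer loop
      vertex 6.000 7.464 0.000
      vertex 2.000 7.464 18.000
      vertex 6.000 7.464 18.000
    endloop
  endfacet
  facet normal -0.8660 0.5000 0.0000
    outer loop
      vertex 2.000 7.464 0.000
      vertex 0.000 4.000 0.000
      vertex 0.000 4.000 18.000
    endloop
  endfacet
  facet normal -0.8660 0.5000 0.0000
    outer loop
      vertex 2.000 7.464 0.000
      vertex 0.000 4.000 18.000
      vertex 2.000 7.464 18.000
    endloop
  endfacet
  facet normal -0.8660 -0.5000 0.0000
    outer loop
      vertex 0.000 4.000 0.000
      vertex 2.000 0.536 0.000
      vertex 2.000 0.536 18.000
    endloop
  endfacet
  facet normal -0.8660 -0.5000 0.0000
    outer loop
      vertex 0.000 4.000 0.000
      vertex 2.000 0.536 18.000
      vertex 0.000 4.000 18.000
    endloop
  endfacet
  facet normal 0.0000 -1.0000 0.0000
    outer loop
      vertex 2.000 0.536 0.000
      vertex 6.000 0.536 0.000
      vertex 6.000 0.536 18.000
    endloop
  endfacet
  facet normal 0.0000 -1.0000 0.0000
    outer loop
      vertex 2.000 0.536 0.000
      vertex 6.000 0.536 18.000
      vertex 2.000 0.536 18.000
    endloop
  endfacet
  facet normal 0.8660 -0.5000 0.0000
    outer loop
      vertex 6.000 0.536 0.000
      vertex 8.000 4.000 0.000
      vertex 8.000 4.000 18.000
    endloop
  endfacet
  facet normal 0.8660 -0.5000 0.0000
    outer loop
      vertex 6.000 0.536 0.000
      vertex 8.000 4.000 18.000
      vertex 6.000 0.536 18.000
    endloop
  endfacet
endsolid part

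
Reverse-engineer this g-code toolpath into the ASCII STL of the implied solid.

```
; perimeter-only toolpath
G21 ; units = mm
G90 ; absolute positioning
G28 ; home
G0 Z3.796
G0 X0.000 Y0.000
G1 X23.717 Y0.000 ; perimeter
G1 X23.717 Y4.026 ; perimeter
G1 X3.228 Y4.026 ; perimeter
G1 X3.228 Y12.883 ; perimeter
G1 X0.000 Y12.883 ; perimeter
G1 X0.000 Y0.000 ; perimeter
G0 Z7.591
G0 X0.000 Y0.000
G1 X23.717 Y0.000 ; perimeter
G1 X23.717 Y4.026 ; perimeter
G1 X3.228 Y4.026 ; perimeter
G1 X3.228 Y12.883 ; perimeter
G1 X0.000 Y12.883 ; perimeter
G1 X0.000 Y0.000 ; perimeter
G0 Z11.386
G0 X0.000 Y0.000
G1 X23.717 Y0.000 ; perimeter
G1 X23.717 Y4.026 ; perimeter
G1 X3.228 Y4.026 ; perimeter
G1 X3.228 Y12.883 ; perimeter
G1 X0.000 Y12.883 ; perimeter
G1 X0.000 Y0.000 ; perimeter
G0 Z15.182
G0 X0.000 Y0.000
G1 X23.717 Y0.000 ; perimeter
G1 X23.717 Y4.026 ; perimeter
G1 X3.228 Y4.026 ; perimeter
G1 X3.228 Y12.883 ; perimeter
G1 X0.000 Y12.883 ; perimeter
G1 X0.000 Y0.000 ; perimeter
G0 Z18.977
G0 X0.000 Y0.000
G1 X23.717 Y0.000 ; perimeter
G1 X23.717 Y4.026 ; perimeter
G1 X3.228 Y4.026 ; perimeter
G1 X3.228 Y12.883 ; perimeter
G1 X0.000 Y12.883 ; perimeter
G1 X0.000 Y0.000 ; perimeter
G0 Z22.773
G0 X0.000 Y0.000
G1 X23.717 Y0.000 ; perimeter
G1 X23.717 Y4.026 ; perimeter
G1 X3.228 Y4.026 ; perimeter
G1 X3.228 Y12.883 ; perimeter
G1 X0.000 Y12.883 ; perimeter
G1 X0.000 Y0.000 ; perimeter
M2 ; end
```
solid part
  facet normal 0.0000 0.0000 -1.0000
    outer loop
      vertex 23.717 4.026 0.000
      vertex 23.717 0.000 0.000
      vertex 0.000 0.000 0.000
    endloop
  endfacet
  facet normal 0.0000 0.0000 -1.0000
    outer loop
      vertex 3.228 4.026 0.000
      vertex 23.717 4.026 0.000
      vertex 0.000 0.000 0.000
    endloop
  endfacet
  facet normal 0.0000 0.0000 -1.0000
    outer loop
      vertex 3.228 12.883 0.000
      vertex 3.228 4.026 0.000
      vertex 0.000 0.000 0.000
    endloop
  endfacet
  facet normal 0.0000 0.0000 -1.0000
    outer loop
      vertex 0.000 12.883 0.000
      vertex 3.228 12.883 0.000
      vertex 0.000 0.000 0.000
    endloop
  endfacet
  facet normal 0.0000 0.0000 1.0000
    outer loop
      vertex 0.000 0.000 22.773
      vertex 23.717 0.000 22.773
      vertex 23.717 4.026 22.773
    endloop
  endfacet
  facet normal 0.0000 0.0000 1.0000
    outer loop
      vertex 0.000 0.000 22.773
      vertex 23.717 4.026 22.773
      vertex 3.228 4.026 22.773
    endloop
  endfacet
  facet normal 0.0000 0.0000 1.0000
    outer loop
      vertex 0.000 0.000 22.773
      vertex 3.228 4.026 22.773
      vertex 3.228 12.883 22.773
    endloop
  endfacet
  facet normal 0.0000 0.0000 1.0000
    outer loop
      vertex 0.000 0.000 22.773
      vertex 3.228 12.883 22.773
      vertex 0.000 12.883 22.773
    endloop
  endfacet
  facet normal 0.0000 -1.0000 0.0000
    outer loop
      vertex 0.000 0.000 0.000
      vertex 23.717 0.000 0.000
      vertex 23.717 0.000 22.773
    endloop
  endfacet
  facet normal 0.0000 -1.0000 0.0000
    outer loop
      vertex 0.000 0.000 0.000
      vertex 23.717 0.000 22.773
      vertex 0.000 0.000 22.773
    endloop
  endfacet
  facet normal 1.0000 0.0000 0.0000
    outer loop
      vertex 23.717 0.000 0.000
      vertex 23.717 4.026 0.000
      vertex 23.717 4.026 22.773
    endloop
  endfacet
  facet normal 1.0000 0.0000 0.0000
    outer loop
      vertex 23.717 0.000 0.000
      vertex 23.717 4.026 22.773
      vertex 23.717 0.000 22.773
    endloop
  endfacet
  facet normal 0.0000 1.0000 0.0000
    outer loop
      vertex 23.717 4.026 0.000
      vertex 3.228 4.026 0.000
      vertex 3.228 4.026 22.773
    endloop
  endfacet
  facet normal 0.0000 1.0000 0.0000
    outer loop
      vertex 23.717 4.026 0.000
      vertex 3.228 4.026 22.773
      vertex 23.717 4.026 22.773
    endloop
  endfacet
  facet normal 1.0000 0.0000 0.0000
    outer loop
      vertex 3.228 4.026 0.000
      vertex 3.228 12.883 0.000
      vertex 3.228 12.883 22.773
    endloop
  endfacet
  facet normal 1.0000 0.0000 0.0000
    outer loop
      vertex 3.228 4.026 0.000
      vertex 3.228 12.883 22.773
      vertex 3.228 4.026 22.773
    endloop
  endfacet
  facet normal 0.0000 1.0000 0.0000
    outer loop
      vertex 3.228 12.883 0.000
      vertex 0.000 12.883 0.000
      vertex 0.000 12.883 22.773
    endloop
  endfacet
  facet normal 0.0000 1.0000 0.0000
    outer loop
      vertex 3.228 12.883 0.000
      vertex 0.000 12.883 22.773
      vertex 3.228 12.883 22.773
    endloop
  endfacet
  facet normal -1.0000 0.0000 0.0000
    outer loop
      vertex 0.000 12.883 0.000
      vertex 0.000 0.000 0.000
      vertex 0.000 0.000 22.773
    endloop
  endfacet
  facet normal -1.0000 0.0000 0.0000
    outer loop
      vertex 0.000 12.883 0.000
      vertex 0.000 0.000 22.773
      vertex 0.000 12.883 22.773
    endloop
  endfacet
endsolid part

The G0 Z moves step by Δz≈3.796 mm. Every layer's G1 loop is the same polygon, so the solid is a straight extrusion of it from z=0 to z≈22.8. Closing with flat bottom and top caps and triangulating gives 20 facets — an L-shaped prism: outer 23.7 × 12.9 mm, arm thicknesses ≈ 4.03 mm (horizontal) and 3.23 mm (vertical), extruded 22.8 mm in z.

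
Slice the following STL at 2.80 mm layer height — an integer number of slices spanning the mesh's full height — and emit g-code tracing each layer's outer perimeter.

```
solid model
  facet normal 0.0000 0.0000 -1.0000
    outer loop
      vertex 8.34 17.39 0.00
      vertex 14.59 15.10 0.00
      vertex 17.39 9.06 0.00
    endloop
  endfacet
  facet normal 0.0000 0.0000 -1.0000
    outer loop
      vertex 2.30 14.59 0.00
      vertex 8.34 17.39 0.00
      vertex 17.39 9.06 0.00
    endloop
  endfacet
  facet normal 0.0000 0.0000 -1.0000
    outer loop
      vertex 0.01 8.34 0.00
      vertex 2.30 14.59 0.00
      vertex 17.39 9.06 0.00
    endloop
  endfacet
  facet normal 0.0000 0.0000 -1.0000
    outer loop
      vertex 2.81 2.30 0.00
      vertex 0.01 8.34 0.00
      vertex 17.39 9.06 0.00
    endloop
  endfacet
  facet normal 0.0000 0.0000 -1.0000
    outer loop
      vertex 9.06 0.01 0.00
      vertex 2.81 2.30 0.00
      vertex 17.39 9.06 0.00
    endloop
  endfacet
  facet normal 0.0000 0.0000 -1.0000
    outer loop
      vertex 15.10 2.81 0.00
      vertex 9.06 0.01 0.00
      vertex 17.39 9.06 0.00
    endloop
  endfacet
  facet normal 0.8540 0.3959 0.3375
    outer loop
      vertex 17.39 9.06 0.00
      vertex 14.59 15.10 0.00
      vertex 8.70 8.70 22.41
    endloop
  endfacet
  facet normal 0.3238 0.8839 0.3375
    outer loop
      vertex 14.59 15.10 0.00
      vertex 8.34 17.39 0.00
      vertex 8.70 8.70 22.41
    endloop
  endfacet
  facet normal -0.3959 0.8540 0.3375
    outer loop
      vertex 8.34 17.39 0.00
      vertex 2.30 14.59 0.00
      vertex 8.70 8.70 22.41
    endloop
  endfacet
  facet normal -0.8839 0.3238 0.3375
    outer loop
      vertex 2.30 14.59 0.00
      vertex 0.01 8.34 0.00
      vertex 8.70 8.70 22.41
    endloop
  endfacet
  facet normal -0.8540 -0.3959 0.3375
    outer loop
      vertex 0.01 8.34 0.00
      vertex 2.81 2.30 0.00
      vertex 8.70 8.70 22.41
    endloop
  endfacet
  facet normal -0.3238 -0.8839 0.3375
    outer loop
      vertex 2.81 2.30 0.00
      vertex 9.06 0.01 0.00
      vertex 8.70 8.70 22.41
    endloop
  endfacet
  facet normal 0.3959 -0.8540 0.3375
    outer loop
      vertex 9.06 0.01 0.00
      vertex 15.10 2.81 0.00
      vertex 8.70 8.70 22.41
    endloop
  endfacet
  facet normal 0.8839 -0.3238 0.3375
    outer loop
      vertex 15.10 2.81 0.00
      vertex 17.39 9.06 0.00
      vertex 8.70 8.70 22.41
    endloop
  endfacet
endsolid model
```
; perimeter-only toolpath
G21 ; units = mm
G90 ; absolute positioning
G28 ; home
; layer 1
G0 Z2.80
G0 X16.30 Y9.02
G1 X13.85 Y14.30
G1 X8.38 Y16.30
G1 X3.10 Y13.85
G1 X1.10 Y8.38
G1 X3.55 Y3.10
G1 X9.02 Y1.10
G1 X14.30 Y3.55
G1 X16.30 Y9.02
; layer 2
G0 Z5.60
G0 X15.22 Y8.97
G1 X13.12 Y13.50
G1 X8.43 Y15.22
G1 X3.90 Y13.12
G1 X2.18 Y8.43
G1 X4.28 Y3.90
G1 X8.97 Y2.18
G1 X13.50 Y4.28
G1 X15.22 Y8.97
; layer 3
G0 Z8.40
G0 X14.13 Y8.93
G1 X12.38 Y12.70
G1 X8.47 Y14.13
G1 X4.70 Y12.38
G1 X3.27 Y8.47
G1 X5.02 Y4.70
G1 X8.93 Y3.27
G1 X12.70 Y5.02
G1 X14.13 Y8.93
; layer 4
G0 Z11.21
G0 X13.04 Y8.88
G1 X11.64 Y11.90
G1 X8.52 Y13.04
G1 X5.50 Y11.64
G1 X4.35 Y8.52
G1 X5.75 Y5.50
G1 X8.88 Y4.35
G1 X11.90 Y5.75
G1 X13.04 Y8.88
; layer 5
G0 Z14.01
G0 X11.96 Y8.84
G1 X10.91 Y11.10
G1 X8.56 Y11.96
G1 X6.30 Y10.91
G1 X5.44 Y8.56
G1 X6.49 Y6.30
G1 X8.84 Y5.44
G1 X11.10 Y6.49
G1 X11.96 Y8.84
; layer 6
G0 Z16.81
G0 X10.87 Y8.79
G1 X10.17 Y10.30
G1 X8.61 Y10.87
G1 X7.10 Y10.17
G1 X6.53 Y8.61
G1 X7.23 Y7.10
G1 X8.79 Y6.53
G1 X10.30 Y7.23
G1 X10.87 Y8.79
; layer 7
G0 Z19.61
G0 X9.79 Y8.74
G1 X9.44 Y9.50
G1 X8.65 Y9.79
G1 X7.90 Y9.44
G1 X7.61 Y8.65
G1 X7.96 Y7.90
G1 X8.74 Y7.61
G1 X9.50 Y7.96
G1 X9.79 Y8.74
M2 ; end

The solid is a regular 8-sided pyramid, base circumscribed radius ≈ 8.7 mm, apex at z ≈ 22.4 mm. Slicing at Δz = 2.80 mm — 8 equal slices spanning the solid's height, so layer i sits at z = i·h/8 — gives 7 non-empty perimeters. Each is a 8-segment closed polygon; G0 lifts to the layer z and rapids to the start vertex, then G1 traces the edges. The cross-section shrinks linearly with z (the slice at the apex is degenerate and omitted).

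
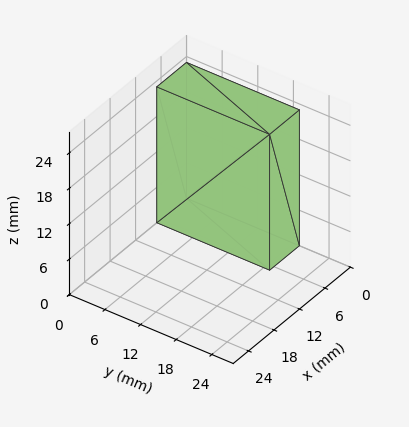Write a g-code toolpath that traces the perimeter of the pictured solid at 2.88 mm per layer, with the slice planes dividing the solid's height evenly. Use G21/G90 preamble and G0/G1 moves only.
Reading the render: the shape is a rectangular box, roughly 7 × 19 mm footprint and 23 mm tall (dimensions read to the nearest mm from the axis ticks). For the g-code, the solid's height is divided into equal slices at the stated Δz and each level perimeter traced with G1 moves after a G0 lift.

; perimeter-only toolpath
G21 ; units = mm
G90 ; absolute positioning
G28 ; home
; layer 1
G0 Z2.88
G0 X0.00 Y0.00
G1 X7.00 Y0.00
G1 X7.00 Y19.00
G1 X0.00 Y19.00
G1 X0.00 Y0.00
; layer 2
G0 Z5.75
G0 X0.00 Y0.00
G1 X7.00 Y0.00
G1 X7.00 Y19.00
G1 X0.00 Y19.00
G1 X0.00 Y0.00
; layer 3
G0 Z8.62
G0 X0.00 Y0.00
G1 X7.00 Y0.00
G1 X7.00 Y19.00
G1 X0.00 Y19.00
G1 X0.00 Y0.00
; layer 4
G0 Z11.50
G0 X0.00 Y0.00
G1 X7.00 Y0.00
G1 X7.00 Y19.00
G1 X0.00 Y19.00
G1 X0.00 Y0.00
; layer 5
G0 Z14.38
G0 X0.00 Y0.00
G1 X7.00 Y0.00
G1 X7.00 Y19.00
G1 X0.00 Y19.00
G1 X0.00 Y0.00
; layer 6
G0 Z17.25
G0 X0.00 Y0.00
G1 X7.00 Y0.00
G1 X7.00 Y19.00
G1 X0.00 Y19.00
G1 X0.00 Y0.00
; layer 7
G0 Z20.12
G0 X0.00 Y0.00
G1 X7.00 Y0.00
G1 X7.00 Y19.00
G1 X0.00 Y19.00
G1 X0.00 Y0.00
; layer 8
G0 Z23.00
G0 X0.00 Y0.00
G1 X7.00 Y0.00
G1 X7.00 Y19.00
G1 X0.00 Y19.00
G1 X0.00 Y0.00
M2 ; end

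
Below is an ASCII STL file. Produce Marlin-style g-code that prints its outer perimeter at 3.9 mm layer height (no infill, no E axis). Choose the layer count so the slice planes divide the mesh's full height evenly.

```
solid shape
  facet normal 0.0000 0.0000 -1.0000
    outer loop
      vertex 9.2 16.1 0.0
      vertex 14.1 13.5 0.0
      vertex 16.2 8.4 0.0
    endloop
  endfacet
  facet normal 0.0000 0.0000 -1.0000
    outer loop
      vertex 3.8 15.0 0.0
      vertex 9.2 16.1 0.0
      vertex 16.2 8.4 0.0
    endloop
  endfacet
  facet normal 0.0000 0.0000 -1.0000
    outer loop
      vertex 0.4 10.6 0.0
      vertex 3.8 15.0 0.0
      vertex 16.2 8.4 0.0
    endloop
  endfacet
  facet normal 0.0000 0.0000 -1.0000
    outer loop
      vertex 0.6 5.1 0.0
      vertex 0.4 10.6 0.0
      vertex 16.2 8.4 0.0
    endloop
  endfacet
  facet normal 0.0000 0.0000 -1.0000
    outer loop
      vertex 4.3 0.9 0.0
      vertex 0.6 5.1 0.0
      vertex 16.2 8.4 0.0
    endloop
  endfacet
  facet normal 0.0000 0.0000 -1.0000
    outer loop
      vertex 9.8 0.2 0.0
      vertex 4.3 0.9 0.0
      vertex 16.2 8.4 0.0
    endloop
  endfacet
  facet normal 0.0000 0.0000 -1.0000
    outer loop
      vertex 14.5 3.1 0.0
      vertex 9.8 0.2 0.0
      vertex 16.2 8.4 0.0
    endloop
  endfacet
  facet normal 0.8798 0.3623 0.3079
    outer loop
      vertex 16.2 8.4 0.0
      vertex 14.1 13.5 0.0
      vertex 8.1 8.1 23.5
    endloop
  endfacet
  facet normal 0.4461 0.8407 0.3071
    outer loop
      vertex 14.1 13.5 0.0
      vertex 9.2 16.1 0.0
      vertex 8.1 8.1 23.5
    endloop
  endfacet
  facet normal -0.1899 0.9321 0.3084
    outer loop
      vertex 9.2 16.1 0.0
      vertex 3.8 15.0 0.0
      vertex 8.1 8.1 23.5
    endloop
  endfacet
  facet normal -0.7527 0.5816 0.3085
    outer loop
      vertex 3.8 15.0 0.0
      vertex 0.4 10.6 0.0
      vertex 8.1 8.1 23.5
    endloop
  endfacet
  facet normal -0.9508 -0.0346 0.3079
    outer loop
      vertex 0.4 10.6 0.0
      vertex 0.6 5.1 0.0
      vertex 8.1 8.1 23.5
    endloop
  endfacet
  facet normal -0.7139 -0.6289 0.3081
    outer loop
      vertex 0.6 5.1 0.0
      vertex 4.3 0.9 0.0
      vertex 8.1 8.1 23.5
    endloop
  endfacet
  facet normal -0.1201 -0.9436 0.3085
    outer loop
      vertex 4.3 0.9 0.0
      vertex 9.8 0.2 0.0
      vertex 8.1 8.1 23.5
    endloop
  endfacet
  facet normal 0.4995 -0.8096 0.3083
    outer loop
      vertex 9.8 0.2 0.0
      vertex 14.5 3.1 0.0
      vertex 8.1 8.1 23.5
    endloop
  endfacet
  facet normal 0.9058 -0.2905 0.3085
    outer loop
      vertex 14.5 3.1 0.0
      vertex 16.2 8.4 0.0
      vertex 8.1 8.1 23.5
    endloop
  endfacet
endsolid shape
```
; perimeter-only toolpath
G21 ; units = mm
G90 ; absolute positioning
G28 ; home
; layer 1
G0 Z3.9
G0 X14.8 Y8.4
G1 X13.1 Y12.6
G1 X9.0 Y14.8
G1 X4.5 Y13.8
G1 X1.7 Y10.2
G1 X1.8 Y5.6
G1 X4.9 Y2.1
G1 X9.5 Y1.5
G1 X13.4 Y3.9
G1 X14.8 Y8.4
; layer 2
G0 Z7.8
G0 X13.5 Y8.3
G1 X12.1 Y11.7
G1 X8.8 Y13.4
G1 X5.2 Y12.7
G1 X3.0 Y9.8
G1 X3.1 Y6.1
G1 X5.6 Y3.3
G1 X9.2 Y2.8
G1 X12.4 Y4.8
G1 X13.5 Y8.3
; layer 3
G0 Z11.8
G0 X12.1 Y8.2
G1 X11.1 Y10.8
G1 X8.6 Y12.1
G1 X5.9 Y11.6
G1 X4.2 Y9.3
G1 X4.3 Y6.6
G1 X6.2 Y4.5
G1 X8.9 Y4.1
G1 X11.3 Y5.6
G1 X12.1 Y8.2
; layer 4
G0 Z15.7
G0 X10.8 Y8.2
G1 X10.1 Y9.9
G1 X8.5 Y10.8
G1 X6.7 Y10.4
G1 X5.5 Y8.9
G1 X5.6 Y7.1
G1 X6.8 Y5.7
G1 X8.7 Y5.5
G1 X10.2 Y6.4
G1 X10.8 Y8.2
; layer 5
G0 Z19.6
G0 X9.4 Y8.2
G1 X9.1 Y9.0
G1 X8.3 Y9.4
G1 X7.4 Y9.2
G1 X6.8 Y8.5
G1 X6.8 Y7.6
G1 X7.5 Y6.9
G1 X8.4 Y6.8
G1 X9.2 Y7.3
G1 X9.4 Y8.2
M2 ; end

The solid is a regular 9-sided pyramid, base circumscribed radius ≈ 8.1 mm, apex at z ≈ 23.5 mm. Slicing at Δz = 3.9 mm — 6 equal slices spanning the solid's height, so layer i sits at z = i·h/6 — gives 5 non-empty perimeters. Each is a 9-segment closed polygon; G0 lifts to the layer z and rapids to the start vertex, then G1 traces the edges. The cross-section shrinks linearly with z (the slice at the apex is degenerate and omitted).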